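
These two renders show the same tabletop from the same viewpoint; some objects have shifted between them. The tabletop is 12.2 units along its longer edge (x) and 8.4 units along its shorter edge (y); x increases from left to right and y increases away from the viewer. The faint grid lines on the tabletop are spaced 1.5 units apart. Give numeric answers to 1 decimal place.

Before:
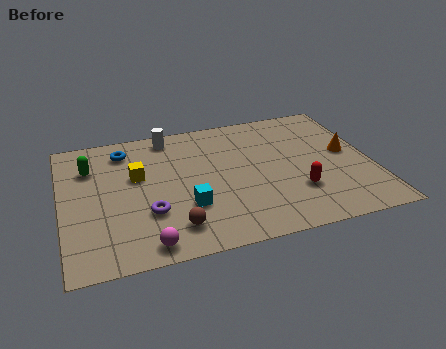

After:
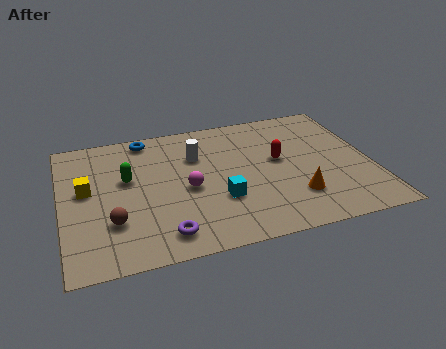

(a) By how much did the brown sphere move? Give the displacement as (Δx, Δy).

(-2.3, 0.9)

From the two frames, the brown sphere sits at roughly (4.2, 1.6) before and (1.9, 2.5) after.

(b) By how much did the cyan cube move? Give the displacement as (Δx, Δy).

(1.3, 0.1)

The cyan cube was at about (4.8, 2.7) and moved to about (6.1, 2.8).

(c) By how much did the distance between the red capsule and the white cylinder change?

-3.4

Before: roughly 6.8 units apart; after: 3.4. That's 3.4 units closer together.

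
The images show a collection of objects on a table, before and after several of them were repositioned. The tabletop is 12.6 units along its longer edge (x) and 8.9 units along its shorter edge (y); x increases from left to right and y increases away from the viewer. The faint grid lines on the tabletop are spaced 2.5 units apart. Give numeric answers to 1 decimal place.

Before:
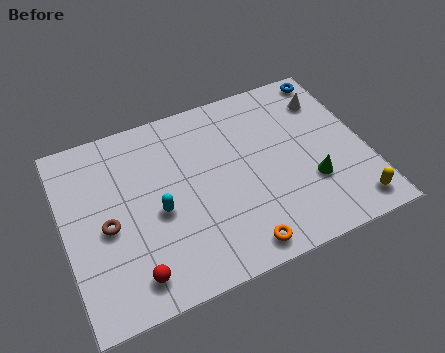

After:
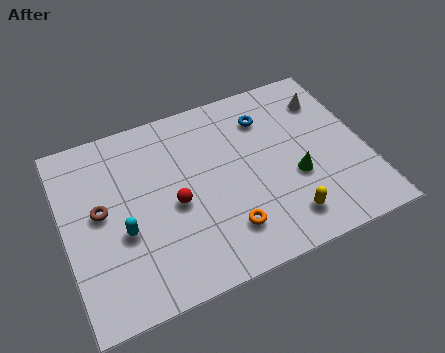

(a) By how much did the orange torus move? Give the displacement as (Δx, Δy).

(-0.4, 1.0)

From the two frames, the orange torus sits at roughly (6.8, 1.0) before and (6.4, 2.0) after.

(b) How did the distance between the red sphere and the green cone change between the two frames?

-2.7

The distance was about 7.7 in the first image and 5.0 in the second, so they moved 2.7 units closer together.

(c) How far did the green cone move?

0.8

The green cone was near (10.1, 2.9) before and (9.5, 3.4) after, so it travelled √(0.6² + 0.5²) ≈ 0.8 units.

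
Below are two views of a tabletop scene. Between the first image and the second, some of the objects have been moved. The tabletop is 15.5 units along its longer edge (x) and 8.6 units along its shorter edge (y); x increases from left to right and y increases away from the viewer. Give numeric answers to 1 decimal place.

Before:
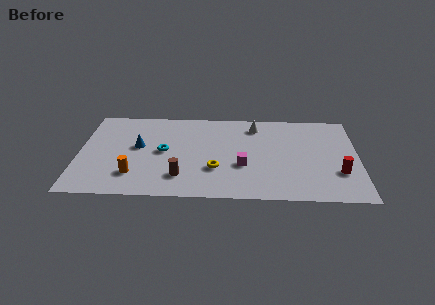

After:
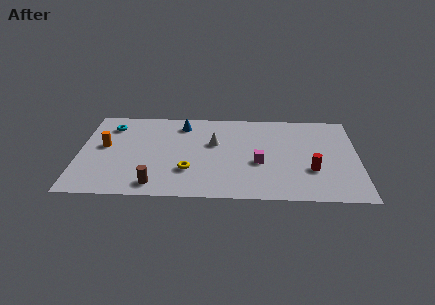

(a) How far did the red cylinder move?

1.5

The red cylinder was near (14.4, 2.7) before and (12.9, 2.9) after, so it travelled √(1.5² + 0.2²) ≈ 1.5 units.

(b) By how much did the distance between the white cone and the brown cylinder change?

-1.3

Before: roughly 6.5 units apart; after: 5.2. That's 1.3 units closer together.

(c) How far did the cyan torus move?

3.8

From (4.7, 4.4) to (1.7, 6.8), the cyan torus covered √(3.0² + 2.4²) ≈ 3.8 units.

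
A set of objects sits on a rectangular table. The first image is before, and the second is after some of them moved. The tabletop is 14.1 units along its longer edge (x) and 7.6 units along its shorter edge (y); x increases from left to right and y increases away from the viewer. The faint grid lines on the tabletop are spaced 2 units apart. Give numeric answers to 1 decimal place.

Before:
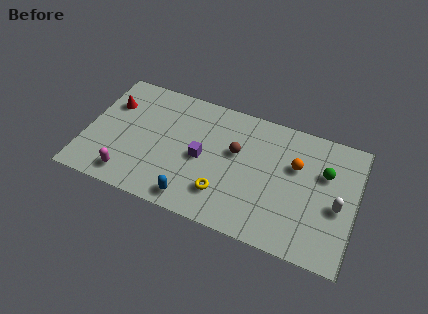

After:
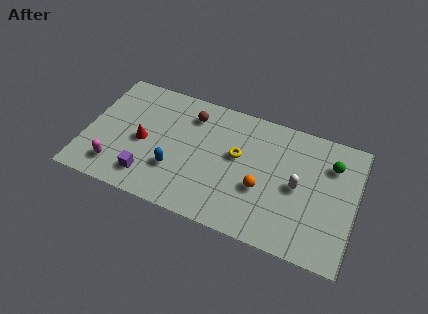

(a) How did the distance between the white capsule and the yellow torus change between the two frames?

-2.7

The distance was about 6.0 in the first image and 3.3 in the second, so they moved 2.7 units closer together.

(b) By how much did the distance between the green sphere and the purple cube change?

+3.6

They were about 6.5 units apart before and 10.1 after — 3.6 units further apart.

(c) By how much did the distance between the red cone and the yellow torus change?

-2.2

They were about 7.2 units apart before and 5.0 after — 2.2 units closer together.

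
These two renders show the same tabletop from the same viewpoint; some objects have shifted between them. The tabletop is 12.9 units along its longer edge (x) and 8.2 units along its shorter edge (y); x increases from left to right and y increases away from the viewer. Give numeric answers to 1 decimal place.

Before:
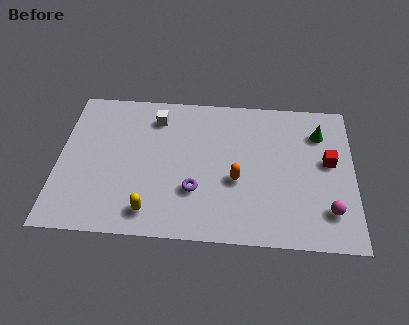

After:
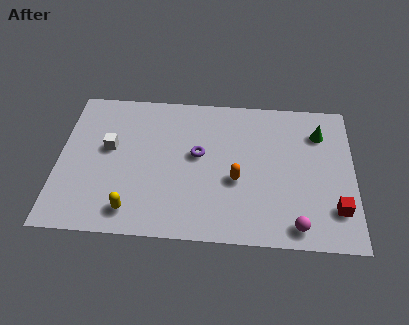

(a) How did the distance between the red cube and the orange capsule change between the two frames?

+0.3

They were about 4.2 units apart before and 4.5 after — 0.3 units further apart.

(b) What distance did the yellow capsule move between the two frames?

0.8

From (4.1, 1.3) to (3.3, 1.3), the yellow capsule covered √(0.8² + 0.0²) ≈ 0.8 units.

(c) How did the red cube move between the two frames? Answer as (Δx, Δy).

(0.3, -2.6)

The red cube started near (11.8, 4.6) and ended near (12.1, 2.0).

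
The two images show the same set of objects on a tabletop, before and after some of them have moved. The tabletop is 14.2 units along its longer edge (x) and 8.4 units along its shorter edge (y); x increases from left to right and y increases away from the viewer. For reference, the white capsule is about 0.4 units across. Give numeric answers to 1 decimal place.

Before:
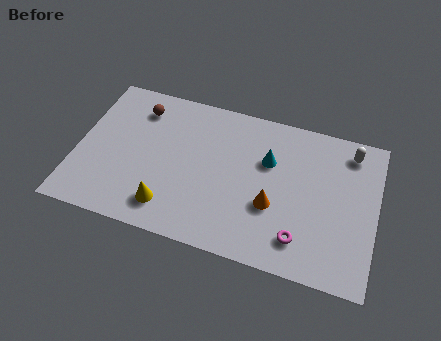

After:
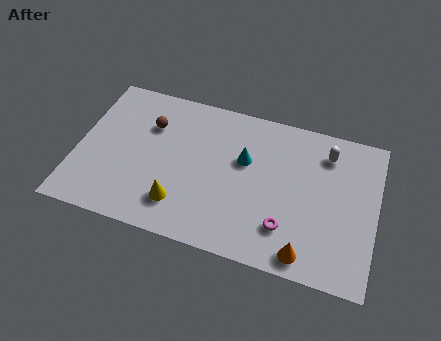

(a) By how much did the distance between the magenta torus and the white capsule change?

-0.9

Before: roughly 5.8 units apart; after: 4.9. That's 0.9 units closer together.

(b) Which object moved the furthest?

the orange cone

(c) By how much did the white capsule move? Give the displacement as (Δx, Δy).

(-1.1, -0.4)

The white capsule started near (12.8, 7.1) and ended near (11.7, 6.7).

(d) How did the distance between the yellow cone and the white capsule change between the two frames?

-1.7

The distance was about 9.9 in the first image and 8.2 in the second, so they moved 1.7 units closer together.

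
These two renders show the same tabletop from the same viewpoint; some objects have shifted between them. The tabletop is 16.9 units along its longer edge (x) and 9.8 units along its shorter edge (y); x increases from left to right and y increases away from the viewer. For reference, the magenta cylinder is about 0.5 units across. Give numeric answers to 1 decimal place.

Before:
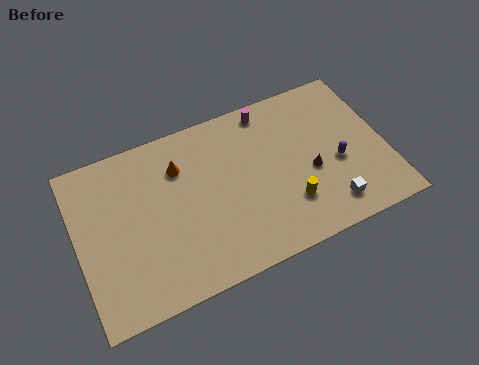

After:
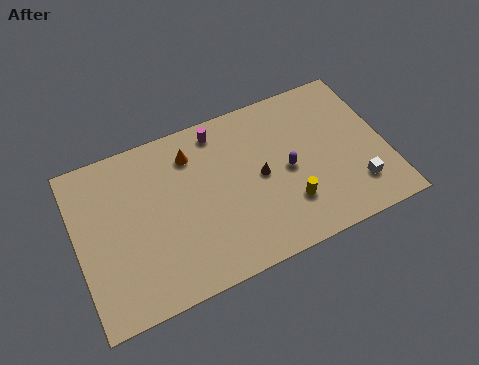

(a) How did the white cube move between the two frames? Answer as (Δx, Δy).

(1.6, 0.6)

The white cube was at about (13.4, 1.7) and moved to about (15.0, 2.3).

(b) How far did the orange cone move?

0.9

The orange cone was near (5.8, 7.2) before and (6.5, 7.7) after, so it travelled √(0.7² + 0.5²) ≈ 0.9 units.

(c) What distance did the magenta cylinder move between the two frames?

2.8

From (10.9, 8.7) to (8.1, 8.5), the magenta cylinder covered √(2.8² + 0.2²) ≈ 2.8 units.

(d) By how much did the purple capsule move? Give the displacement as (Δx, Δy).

(-2.7, 0.6)

From the two frames, the purple capsule sits at roughly (14.2, 4.1) before and (11.5, 4.7) after.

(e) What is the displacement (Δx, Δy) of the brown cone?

(-2.7, 0.8)

From the two frames, the brown cone sits at roughly (12.7, 4.1) before and (10.0, 4.9) after.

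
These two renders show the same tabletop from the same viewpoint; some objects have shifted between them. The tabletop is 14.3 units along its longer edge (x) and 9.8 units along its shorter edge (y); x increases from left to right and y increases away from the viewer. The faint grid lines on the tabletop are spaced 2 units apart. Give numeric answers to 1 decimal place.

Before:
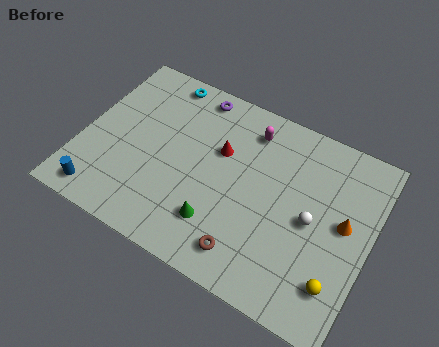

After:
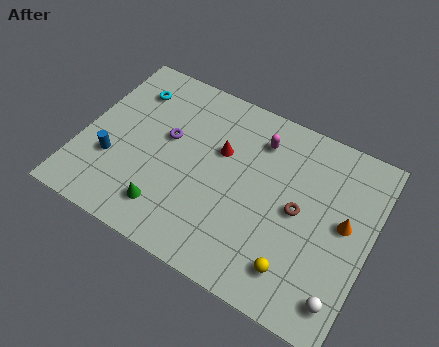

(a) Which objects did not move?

the orange cone and the red cone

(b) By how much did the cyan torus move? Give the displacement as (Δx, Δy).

(-1.4, -1.2)

The cyan torus was at about (3.3, 8.8) and moved to about (1.9, 7.6).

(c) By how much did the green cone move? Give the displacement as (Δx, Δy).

(-2.5, -0.5)

From the two frames, the green cone sits at roughly (7.2, 2.4) before and (4.7, 1.9) after.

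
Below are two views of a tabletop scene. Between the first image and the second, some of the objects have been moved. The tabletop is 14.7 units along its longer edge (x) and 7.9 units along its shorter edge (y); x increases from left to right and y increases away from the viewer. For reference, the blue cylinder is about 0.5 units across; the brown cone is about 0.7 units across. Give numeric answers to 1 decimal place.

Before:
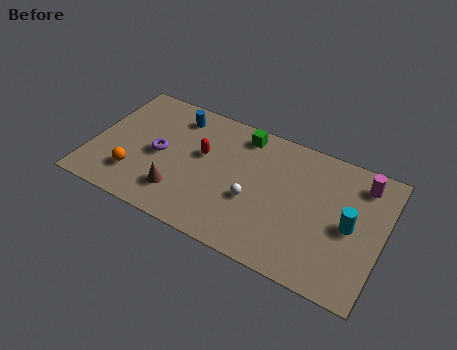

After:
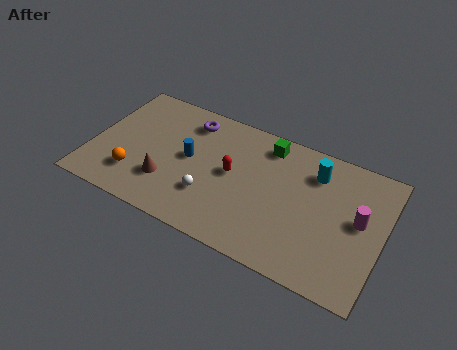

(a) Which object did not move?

the orange sphere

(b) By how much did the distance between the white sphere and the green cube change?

+1.1

Before: roughly 3.8 units apart; after: 4.9. That's 1.1 units further apart.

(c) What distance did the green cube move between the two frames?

1.3

The green cube was near (7.3, 6.8) before and (8.6, 6.7) after, so it travelled √(1.3² + 0.1²) ≈ 1.3 units.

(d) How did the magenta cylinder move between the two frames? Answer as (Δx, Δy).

(0.1, -2.2)

From the two frames, the magenta cylinder sits at roughly (13.4, 6.5) before and (13.5, 4.3) after.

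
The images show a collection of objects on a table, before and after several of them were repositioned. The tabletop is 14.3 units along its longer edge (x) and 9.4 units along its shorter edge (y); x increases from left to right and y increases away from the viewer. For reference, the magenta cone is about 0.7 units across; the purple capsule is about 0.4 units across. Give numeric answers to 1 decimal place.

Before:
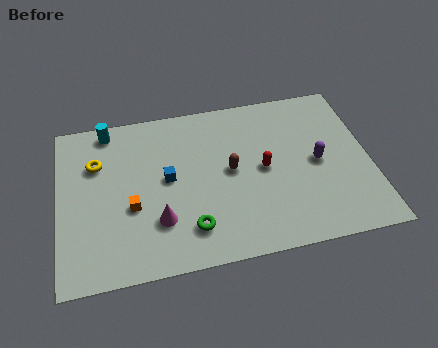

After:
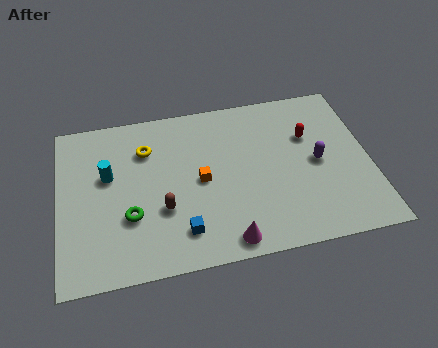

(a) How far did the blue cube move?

3.1

The blue cube moved from about (5.0, 5.0) to (5.5, 1.9), a distance of √(0.5² + 3.1²) ≈ 3.1.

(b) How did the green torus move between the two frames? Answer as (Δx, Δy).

(-2.7, 1.2)

The green torus was at about (5.9, 2.0) and moved to about (3.2, 3.2).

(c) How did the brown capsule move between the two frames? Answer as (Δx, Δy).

(-3.2, -1.6)

The brown capsule was at about (7.9, 4.9) and moved to about (4.7, 3.3).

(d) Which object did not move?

the purple capsule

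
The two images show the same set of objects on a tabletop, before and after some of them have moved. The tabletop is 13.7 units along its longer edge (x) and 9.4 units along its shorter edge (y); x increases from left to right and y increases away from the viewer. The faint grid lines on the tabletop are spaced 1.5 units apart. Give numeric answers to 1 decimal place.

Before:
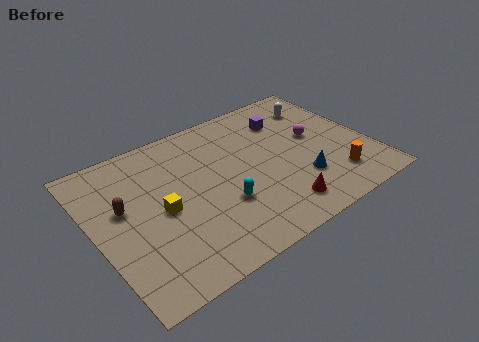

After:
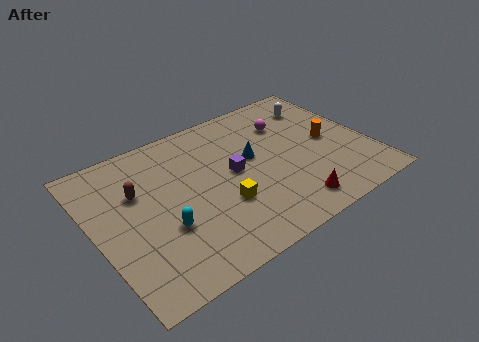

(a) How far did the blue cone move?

3.3

From (9.9, 2.7) to (8.0, 5.4), the blue cone covered √(1.9² + 2.7²) ≈ 3.3 units.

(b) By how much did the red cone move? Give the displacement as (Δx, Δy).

(0.6, -0.2)

From the two frames, the red cone sits at roughly (8.5, 1.6) before and (9.1, 1.4) after.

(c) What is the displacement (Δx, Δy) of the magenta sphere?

(-1.1, 1.6)

The magenta sphere started near (11.2, 5.2) and ended near (10.1, 6.8).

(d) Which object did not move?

the white capsule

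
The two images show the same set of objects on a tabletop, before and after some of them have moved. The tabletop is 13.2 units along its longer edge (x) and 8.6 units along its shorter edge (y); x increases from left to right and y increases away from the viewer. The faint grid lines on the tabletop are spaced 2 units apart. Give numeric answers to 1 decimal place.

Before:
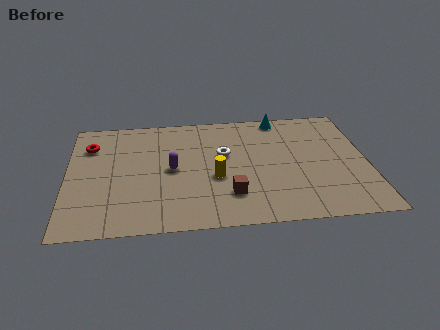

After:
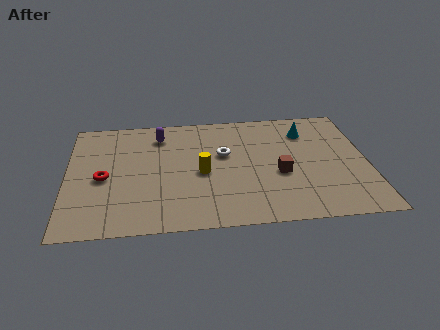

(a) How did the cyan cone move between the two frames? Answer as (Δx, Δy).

(1.1, -1.2)

From the two frames, the cyan cone sits at roughly (9.5, 7.8) before and (10.6, 6.6) after.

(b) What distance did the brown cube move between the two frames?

2.6

The brown cube was near (7.1, 2.2) before and (9.3, 3.5) after, so it travelled √(2.2² + 1.3²) ≈ 2.6 units.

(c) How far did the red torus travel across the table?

2.6

From (1.0, 6.4) to (1.6, 3.9), the red torus covered √(0.6² + 2.5²) ≈ 2.6 units.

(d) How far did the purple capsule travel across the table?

2.6

The purple capsule was near (4.6, 4.3) before and (4.1, 6.9) after, so it travelled √(0.5² + 2.6²) ≈ 2.6 units.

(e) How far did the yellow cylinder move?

0.7

The yellow cylinder moved from about (6.5, 3.5) to (5.9, 3.9), a distance of √(0.6² + 0.4²) ≈ 0.7.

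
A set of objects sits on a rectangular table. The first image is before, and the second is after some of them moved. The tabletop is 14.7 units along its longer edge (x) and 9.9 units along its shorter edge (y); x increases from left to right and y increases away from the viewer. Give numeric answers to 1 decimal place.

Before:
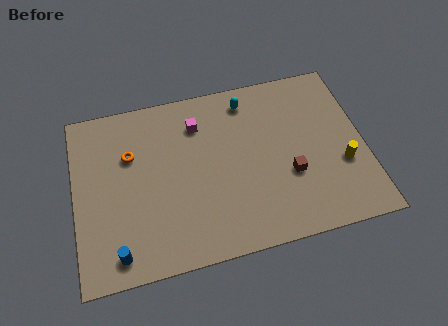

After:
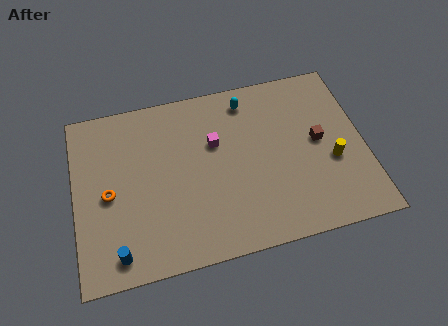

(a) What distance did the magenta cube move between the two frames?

1.5

From (6.4, 7.6) to (7.2, 6.3), the magenta cube covered √(0.8² + 1.3²) ≈ 1.5 units.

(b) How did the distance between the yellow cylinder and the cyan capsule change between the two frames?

-0.6

Before: roughly 6.6 units apart; after: 6.0. That's 0.6 units closer together.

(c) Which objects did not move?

the cyan capsule and the blue cylinder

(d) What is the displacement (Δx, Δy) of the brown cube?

(1.6, 1.6)

The brown cube started near (10.8, 3.6) and ended near (12.4, 5.2).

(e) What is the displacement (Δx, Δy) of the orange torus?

(-1.2, -2.0)

The orange torus started near (2.9, 6.6) and ended near (1.7, 4.6).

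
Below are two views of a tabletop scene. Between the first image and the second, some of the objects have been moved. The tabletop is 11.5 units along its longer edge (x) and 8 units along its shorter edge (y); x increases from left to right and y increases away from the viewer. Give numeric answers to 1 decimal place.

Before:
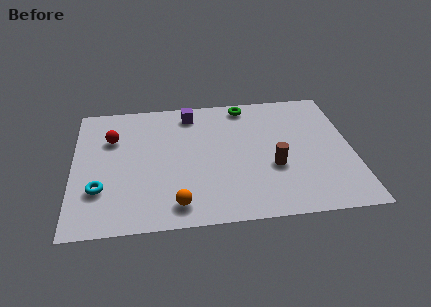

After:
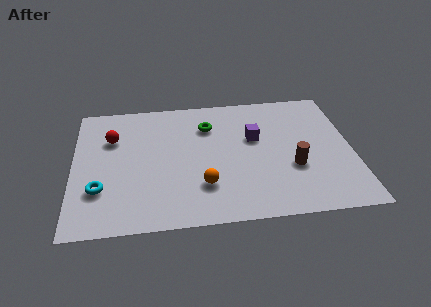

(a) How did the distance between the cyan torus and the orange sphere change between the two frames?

+0.9

They were about 3.3 units apart before and 4.2 after — 0.9 units further apart.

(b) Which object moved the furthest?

the purple cube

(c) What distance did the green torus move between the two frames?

2.0

The green torus was near (7.2, 7.1) before and (5.6, 5.9) after, so it travelled √(1.6² + 1.2²) ≈ 2.0 units.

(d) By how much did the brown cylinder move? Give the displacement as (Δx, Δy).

(0.8, -0.1)

From the two frames, the brown cylinder sits at roughly (8.2, 3.0) before and (9.0, 2.9) after.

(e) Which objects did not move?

the red sphere and the cyan torus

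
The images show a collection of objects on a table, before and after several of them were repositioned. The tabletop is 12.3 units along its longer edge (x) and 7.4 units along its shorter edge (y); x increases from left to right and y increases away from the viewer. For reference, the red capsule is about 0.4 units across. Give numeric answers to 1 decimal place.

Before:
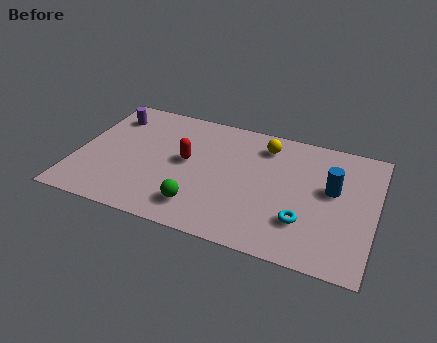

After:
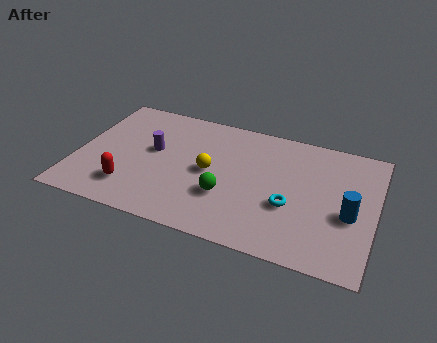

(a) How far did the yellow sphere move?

3.1

From (7.6, 6.0) to (5.5, 3.7), the yellow sphere covered √(2.1² + 2.3²) ≈ 3.1 units.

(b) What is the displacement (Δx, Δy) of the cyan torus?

(-0.6, 0.7)

From the two frames, the cyan torus sits at roughly (9.5, 2.1) before and (8.9, 2.8) after.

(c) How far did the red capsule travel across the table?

3.1

The red capsule moved from about (4.5, 4.0) to (2.4, 1.7), a distance of √(2.1² + 2.3²) ≈ 3.1.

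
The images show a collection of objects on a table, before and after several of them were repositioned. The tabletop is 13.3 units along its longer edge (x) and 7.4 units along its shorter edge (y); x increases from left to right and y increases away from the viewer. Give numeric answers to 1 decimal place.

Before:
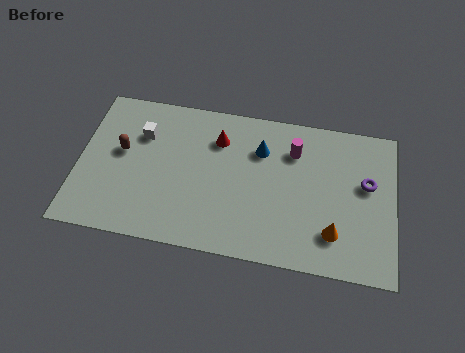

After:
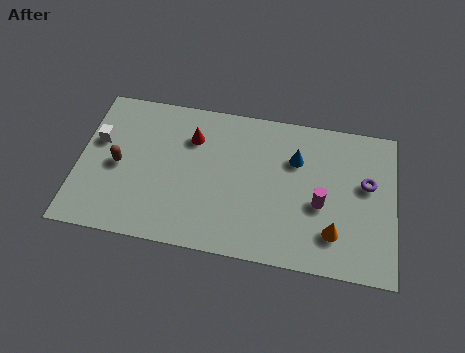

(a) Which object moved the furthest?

the magenta cylinder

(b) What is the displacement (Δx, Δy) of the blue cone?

(1.5, -0.2)

The blue cone started near (7.6, 5.3) and ended near (9.1, 5.1).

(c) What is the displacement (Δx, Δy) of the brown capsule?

(-0.1, -0.7)

The brown capsule was at about (1.8, 4.2) and moved to about (1.7, 3.5).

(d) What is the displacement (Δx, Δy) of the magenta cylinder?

(1.2, -2.4)

The magenta cylinder was at about (9.0, 5.5) and moved to about (10.2, 3.1).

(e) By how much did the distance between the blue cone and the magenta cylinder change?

+0.9

Before: roughly 1.4 units apart; after: 2.3. That's 0.9 units further apart.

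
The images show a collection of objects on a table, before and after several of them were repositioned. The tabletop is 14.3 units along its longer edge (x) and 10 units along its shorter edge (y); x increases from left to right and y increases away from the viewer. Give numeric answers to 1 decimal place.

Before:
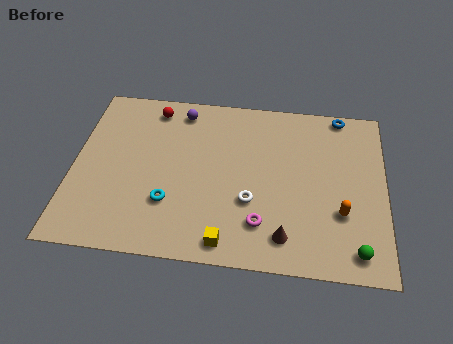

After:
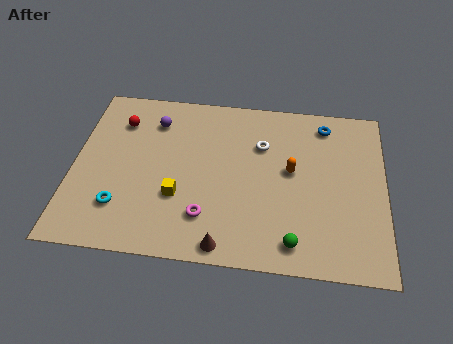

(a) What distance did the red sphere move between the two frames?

1.8

From (3.5, 8.6) to (2.0, 7.6), the red sphere covered √(1.5² + 1.0²) ≈ 1.8 units.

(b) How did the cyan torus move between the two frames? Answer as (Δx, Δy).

(-2.2, -0.5)

The cyan torus was at about (4.5, 3.0) and moved to about (2.3, 2.5).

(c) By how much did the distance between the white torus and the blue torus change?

-3.7

Before: roughly 7.0 units apart; after: 3.3. That's 3.7 units closer together.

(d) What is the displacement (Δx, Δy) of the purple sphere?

(-1.2, -0.8)

The purple sphere started near (4.8, 8.6) and ended near (3.6, 7.8).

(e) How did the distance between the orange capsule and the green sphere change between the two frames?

+2.0

Before: roughly 2.1 units apart; after: 4.1. That's 2.0 units further apart.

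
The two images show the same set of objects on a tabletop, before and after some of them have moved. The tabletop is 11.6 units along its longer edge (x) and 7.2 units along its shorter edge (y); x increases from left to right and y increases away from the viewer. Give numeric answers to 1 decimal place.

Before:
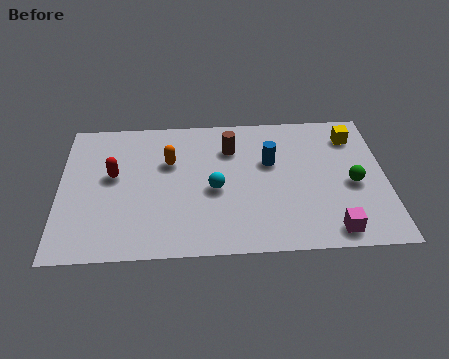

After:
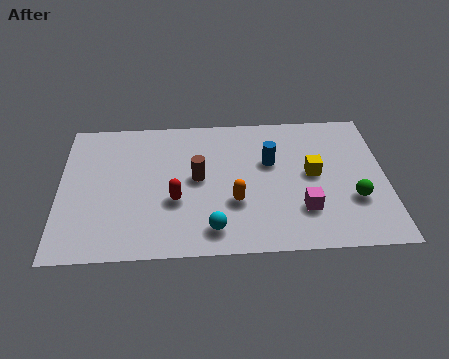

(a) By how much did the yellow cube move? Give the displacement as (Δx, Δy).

(-1.5, -1.9)

The yellow cube started near (10.5, 5.7) and ended near (9.0, 3.8).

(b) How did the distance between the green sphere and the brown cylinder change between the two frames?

+0.9

The distance was about 4.8 in the first image and 5.7 in the second, so they moved 0.9 units further apart.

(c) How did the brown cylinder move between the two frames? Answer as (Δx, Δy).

(-1.2, -1.5)

From the two frames, the brown cylinder sits at roughly (6.1, 5.3) before and (4.9, 3.8) after.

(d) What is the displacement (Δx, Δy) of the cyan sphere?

(-0.1, -2.0)

The cyan sphere started near (5.5, 3.2) and ended near (5.4, 1.2).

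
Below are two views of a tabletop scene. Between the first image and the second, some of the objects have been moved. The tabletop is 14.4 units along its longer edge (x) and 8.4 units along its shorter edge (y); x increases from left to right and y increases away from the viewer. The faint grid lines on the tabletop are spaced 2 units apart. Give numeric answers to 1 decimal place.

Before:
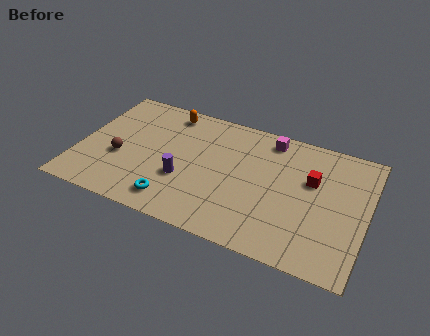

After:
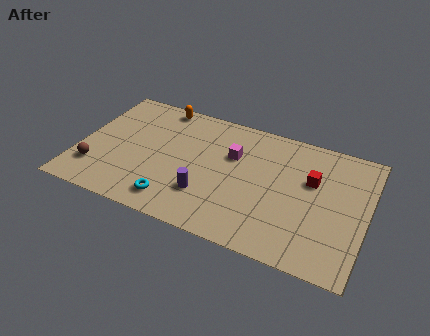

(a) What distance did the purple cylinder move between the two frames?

1.3

The purple cylinder was near (5.4, 3.0) before and (6.6, 2.4) after, so it travelled √(1.2² + 0.6²) ≈ 1.3 units.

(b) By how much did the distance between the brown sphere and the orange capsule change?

+1.6

The distance was about 4.5 in the first image and 6.1 in the second, so they moved 1.6 units further apart.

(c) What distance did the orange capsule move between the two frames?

0.6

The orange capsule moved from about (4.1, 7.3) to (3.6, 7.6), a distance of √(0.5² + 0.3²) ≈ 0.6.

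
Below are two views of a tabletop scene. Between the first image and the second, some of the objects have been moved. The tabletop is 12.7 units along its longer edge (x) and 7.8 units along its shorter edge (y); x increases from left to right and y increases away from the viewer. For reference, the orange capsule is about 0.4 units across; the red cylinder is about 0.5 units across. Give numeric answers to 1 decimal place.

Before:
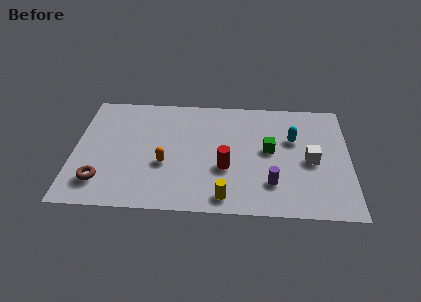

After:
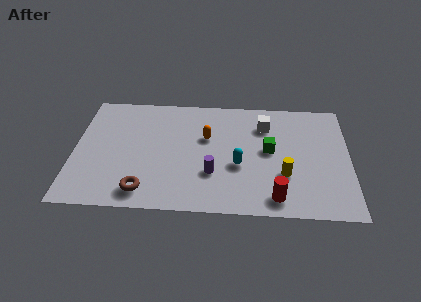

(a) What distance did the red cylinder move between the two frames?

2.9

The red cylinder was near (7.0, 2.9) before and (9.3, 1.1) after, so it travelled √(2.3² + 1.8²) ≈ 2.9 units.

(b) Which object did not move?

the green cube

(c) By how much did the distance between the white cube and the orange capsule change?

-3.8

They were about 6.7 units apart before and 2.9 after — 3.8 units closer together.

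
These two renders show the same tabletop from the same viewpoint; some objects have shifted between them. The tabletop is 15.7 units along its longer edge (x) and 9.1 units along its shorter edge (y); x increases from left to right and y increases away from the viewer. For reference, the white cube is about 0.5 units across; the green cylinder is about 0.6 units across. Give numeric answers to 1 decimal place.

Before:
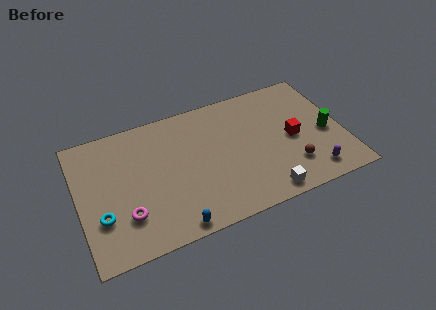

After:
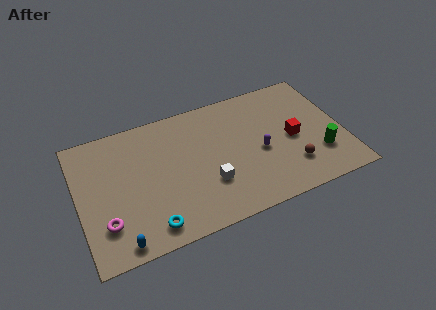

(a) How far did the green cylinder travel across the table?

1.5

The green cylinder was near (14.7, 4.0) before and (14.1, 2.6) after, so it travelled √(0.6² + 1.4²) ≈ 1.5 units.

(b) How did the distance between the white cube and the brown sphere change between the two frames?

+2.7

Before: roughly 2.2 units apart; after: 4.9. That's 2.7 units further apart.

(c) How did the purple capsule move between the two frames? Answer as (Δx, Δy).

(-2.8, 2.6)

From the two frames, the purple capsule sits at roughly (13.5, 1.4) before and (10.7, 4.0) after.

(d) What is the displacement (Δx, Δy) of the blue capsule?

(-3.1, 0.1)

The blue capsule was at about (5.2, 0.8) and moved to about (2.1, 0.9).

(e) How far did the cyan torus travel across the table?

3.1

The cyan torus moved from about (1.2, 2.9) to (3.9, 1.3), a distance of √(2.7² + 1.6²) ≈ 3.1.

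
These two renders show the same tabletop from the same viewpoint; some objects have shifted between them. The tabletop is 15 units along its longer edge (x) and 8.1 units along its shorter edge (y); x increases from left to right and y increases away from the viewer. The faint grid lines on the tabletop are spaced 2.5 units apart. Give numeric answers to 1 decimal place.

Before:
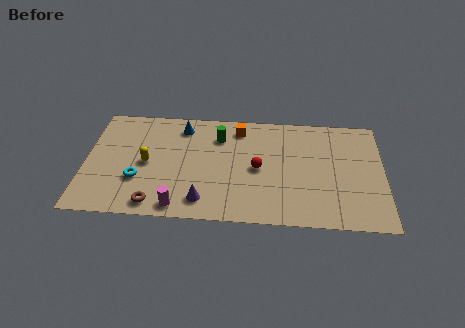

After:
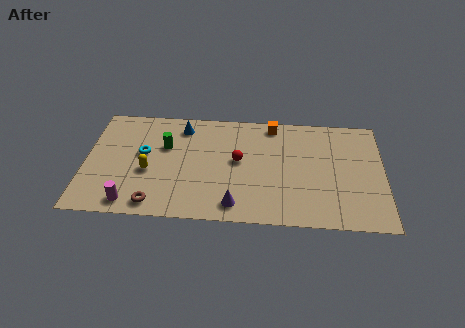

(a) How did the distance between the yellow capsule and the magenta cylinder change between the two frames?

-1.0

They were about 3.4 units apart before and 2.4 after — 1.0 units closer together.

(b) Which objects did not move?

the brown torus and the blue cone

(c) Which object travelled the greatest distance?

the green cylinder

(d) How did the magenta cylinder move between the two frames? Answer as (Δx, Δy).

(-2.4, 0.1)

From the two frames, the magenta cylinder sits at roughly (4.8, 0.9) before and (2.4, 1.0) after.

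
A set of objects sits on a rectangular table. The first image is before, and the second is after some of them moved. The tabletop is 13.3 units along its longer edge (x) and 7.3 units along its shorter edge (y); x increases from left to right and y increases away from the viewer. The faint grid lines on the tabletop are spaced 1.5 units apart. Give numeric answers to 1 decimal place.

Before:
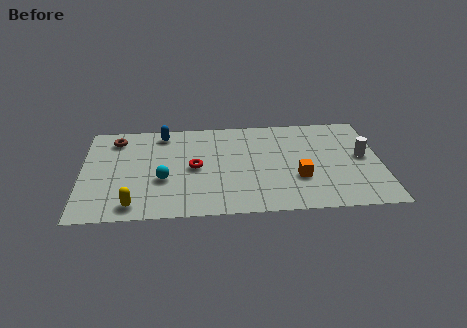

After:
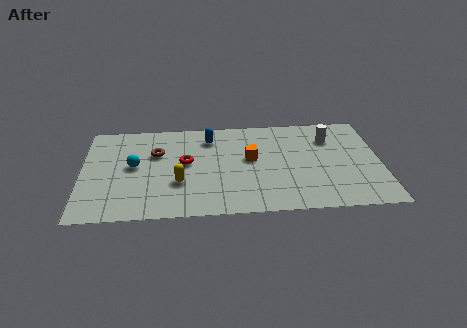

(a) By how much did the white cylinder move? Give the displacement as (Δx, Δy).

(-1.4, 1.5)

The white cylinder was at about (12.5, 3.9) and moved to about (11.1, 5.4).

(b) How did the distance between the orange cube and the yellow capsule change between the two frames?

-3.9

Before: roughly 7.5 units apart; after: 3.6. That's 3.9 units closer together.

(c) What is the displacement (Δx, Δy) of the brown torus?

(1.8, -1.2)

The brown torus was at about (1.5, 6.0) and moved to about (3.3, 4.8).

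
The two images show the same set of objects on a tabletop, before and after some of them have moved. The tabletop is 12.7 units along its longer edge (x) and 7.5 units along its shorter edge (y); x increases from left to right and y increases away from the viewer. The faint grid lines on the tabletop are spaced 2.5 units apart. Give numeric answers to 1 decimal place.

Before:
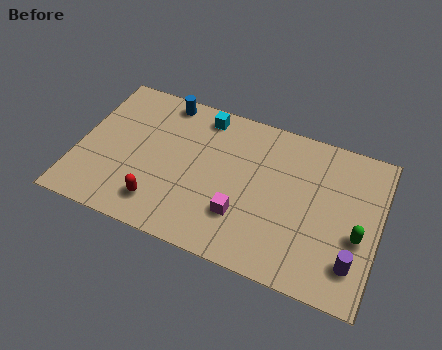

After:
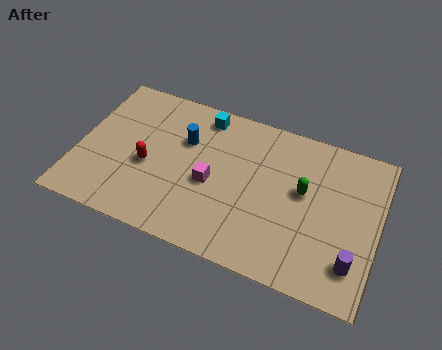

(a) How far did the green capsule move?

2.7

The green capsule was near (11.9, 3.0) before and (9.5, 4.3) after, so it travelled √(2.4² + 1.3²) ≈ 2.7 units.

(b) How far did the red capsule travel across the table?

1.8

The red capsule was near (3.7, 1.5) before and (3.0, 3.2) after, so it travelled √(0.7² + 1.7²) ≈ 1.8 units.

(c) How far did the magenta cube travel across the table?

1.8

The magenta cube was near (7.1, 2.2) before and (5.7, 3.3) after, so it travelled √(1.4² + 1.1²) ≈ 1.8 units.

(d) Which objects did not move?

the cyan cube and the purple cylinder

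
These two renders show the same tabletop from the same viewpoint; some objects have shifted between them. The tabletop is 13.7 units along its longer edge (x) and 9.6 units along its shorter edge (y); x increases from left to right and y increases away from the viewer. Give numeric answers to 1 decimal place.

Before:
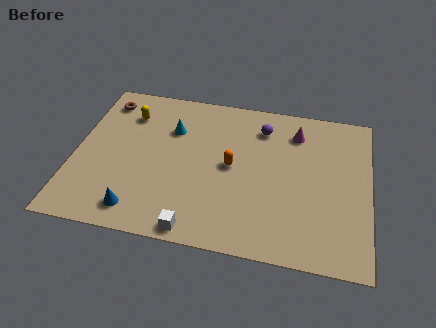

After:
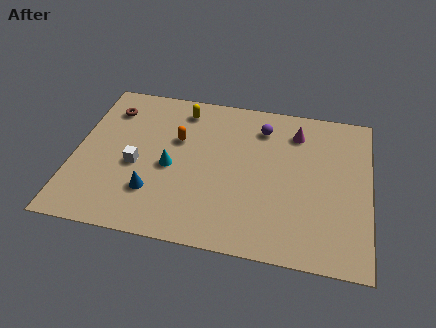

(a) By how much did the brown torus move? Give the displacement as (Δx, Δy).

(0.3, -0.5)

From the two frames, the brown torus sits at roughly (1.1, 8.0) before and (1.4, 7.5) after.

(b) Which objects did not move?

the purple sphere and the magenta cone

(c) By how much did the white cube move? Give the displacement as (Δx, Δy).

(-3.0, 3.3)

The white cube started near (5.9, 0.8) and ended near (2.9, 4.1).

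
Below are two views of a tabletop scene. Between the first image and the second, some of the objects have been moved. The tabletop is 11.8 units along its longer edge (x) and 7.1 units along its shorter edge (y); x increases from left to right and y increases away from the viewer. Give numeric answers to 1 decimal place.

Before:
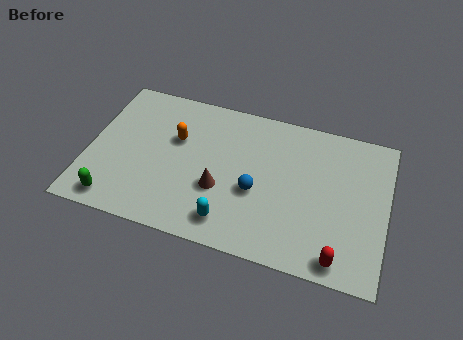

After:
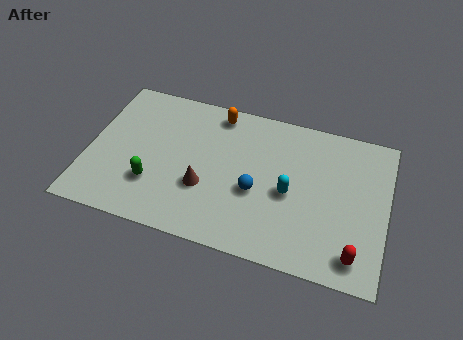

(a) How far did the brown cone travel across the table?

0.6

From (5.3, 2.6) to (4.7, 2.5), the brown cone covered √(0.6² + 0.1²) ≈ 0.6 units.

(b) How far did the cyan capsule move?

3.0

The cyan capsule was near (5.8, 1.2) before and (8.0, 3.2) after, so it travelled √(2.2² + 2.0²) ≈ 3.0 units.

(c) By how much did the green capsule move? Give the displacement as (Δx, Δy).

(1.4, 1.2)

The green capsule started near (1.3, 0.9) and ended near (2.7, 2.1).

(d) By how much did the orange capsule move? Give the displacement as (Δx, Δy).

(1.5, 1.7)

The orange capsule started near (3.4, 4.5) and ended near (4.9, 6.2).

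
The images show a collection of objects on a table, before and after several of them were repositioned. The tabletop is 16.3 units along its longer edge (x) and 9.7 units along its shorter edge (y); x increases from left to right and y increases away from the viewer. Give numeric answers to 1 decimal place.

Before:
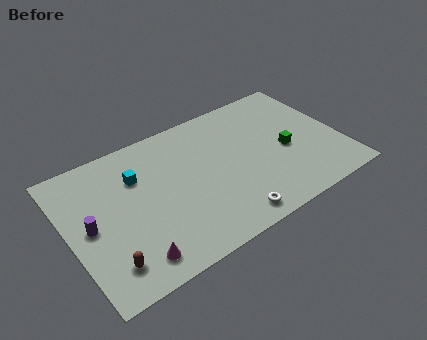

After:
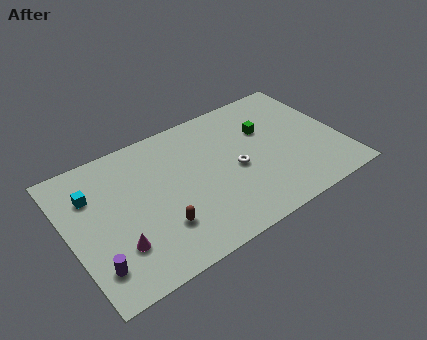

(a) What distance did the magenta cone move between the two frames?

1.4

The magenta cone was near (3.2, 1.5) before and (2.5, 2.7) after, so it travelled √(0.7² + 1.2²) ≈ 1.4 units.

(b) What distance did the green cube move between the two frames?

2.3

The green cube moved from about (13.0, 4.3) to (12.1, 6.4), a distance of √(0.9² + 2.1²) ≈ 2.3.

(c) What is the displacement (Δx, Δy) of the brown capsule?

(3.2, 0.8)

From the two frames, the brown capsule sits at roughly (1.8, 1.9) before and (5.0, 2.7) after.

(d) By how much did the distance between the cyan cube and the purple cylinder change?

+1.1

Before: roughly 3.7 units apart; after: 4.8. That's 1.1 units further apart.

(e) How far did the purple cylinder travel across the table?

2.7

The purple cylinder was near (1.2, 4.8) before and (1.1, 2.1) after, so it travelled √(0.1² + 2.7²) ≈ 2.7 units.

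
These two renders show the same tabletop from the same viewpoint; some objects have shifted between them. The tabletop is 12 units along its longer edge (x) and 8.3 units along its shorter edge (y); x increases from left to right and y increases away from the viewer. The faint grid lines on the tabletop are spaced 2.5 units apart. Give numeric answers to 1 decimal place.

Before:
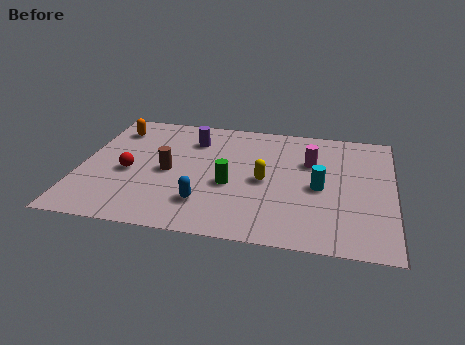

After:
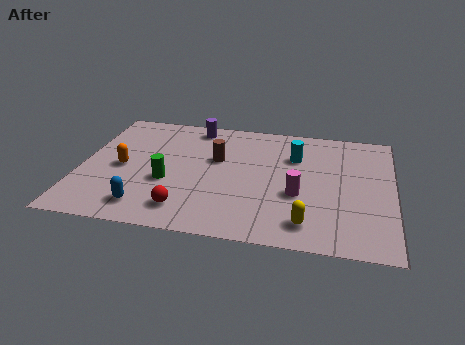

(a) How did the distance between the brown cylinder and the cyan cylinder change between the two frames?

-2.7

They were about 5.8 units apart before and 3.1 after — 2.7 units closer together.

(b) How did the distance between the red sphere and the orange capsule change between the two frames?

+0.4

The distance was about 3.1 in the first image and 3.5 in the second, so they moved 0.4 units further apart.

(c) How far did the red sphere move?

3.1

From (1.9, 3.6) to (4.2, 1.5), the red sphere covered √(2.3² + 2.1²) ≈ 3.1 units.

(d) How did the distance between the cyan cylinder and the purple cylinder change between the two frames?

-1.3

Before: roughly 5.6 units apart; after: 4.3. That's 1.3 units closer together.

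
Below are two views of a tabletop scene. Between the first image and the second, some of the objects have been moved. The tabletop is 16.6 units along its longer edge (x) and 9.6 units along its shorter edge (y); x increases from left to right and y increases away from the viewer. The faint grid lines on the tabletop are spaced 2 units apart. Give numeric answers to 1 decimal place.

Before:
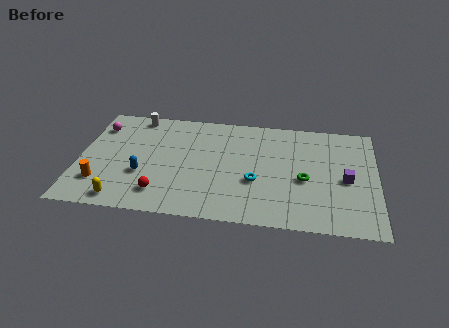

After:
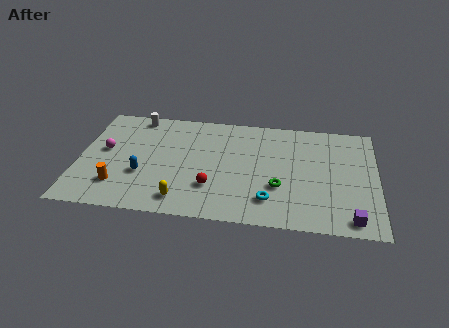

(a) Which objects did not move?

the white cylinder and the blue capsule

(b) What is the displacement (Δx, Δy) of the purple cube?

(0.3, -3.3)

The purple cube was at about (14.9, 4.4) and moved to about (15.2, 1.1).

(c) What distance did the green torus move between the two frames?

1.6

From (12.6, 4.1) to (11.2, 3.3), the green torus covered √(1.4² + 0.8²) ≈ 1.6 units.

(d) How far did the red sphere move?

2.9

The red sphere was near (4.7, 1.9) before and (7.5, 2.8) after, so it travelled √(2.8² + 0.9²) ≈ 2.9 units.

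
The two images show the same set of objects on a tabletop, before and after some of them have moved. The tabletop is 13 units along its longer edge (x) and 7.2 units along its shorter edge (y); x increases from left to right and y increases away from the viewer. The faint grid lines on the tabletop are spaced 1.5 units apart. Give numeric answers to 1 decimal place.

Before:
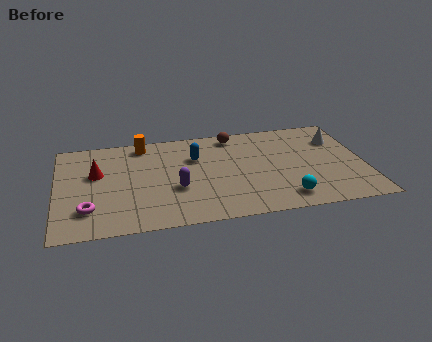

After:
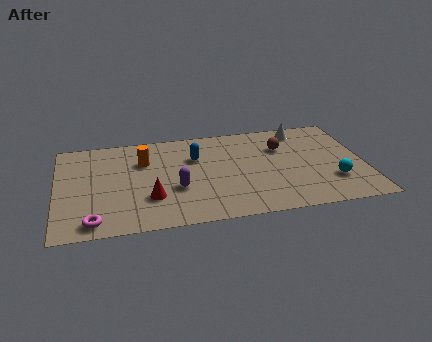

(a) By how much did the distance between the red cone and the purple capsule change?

-2.5

They were about 3.7 units apart before and 1.2 after — 2.5 units closer together.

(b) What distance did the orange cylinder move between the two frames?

1.3

The orange cylinder was near (3.7, 6.3) before and (3.7, 5.0) after, so it travelled √(0.0² + 1.3²) ≈ 1.3 units.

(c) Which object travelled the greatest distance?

the red cone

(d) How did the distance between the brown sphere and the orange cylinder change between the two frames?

+2.0

The distance was about 3.9 in the first image and 5.9 in the second, so they moved 2.0 units further apart.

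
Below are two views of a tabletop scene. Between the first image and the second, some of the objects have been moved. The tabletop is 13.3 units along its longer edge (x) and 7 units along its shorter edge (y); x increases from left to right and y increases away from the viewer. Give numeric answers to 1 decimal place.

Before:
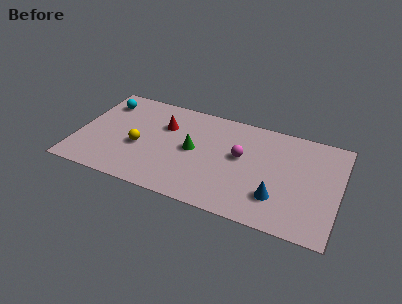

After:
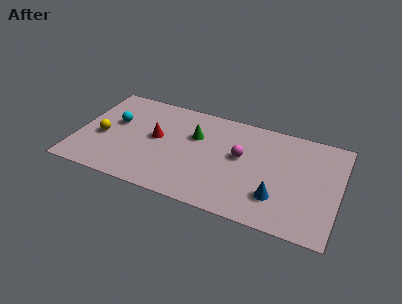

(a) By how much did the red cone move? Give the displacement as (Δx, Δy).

(-0.3, -1.0)

The red cone was at about (4.3, 4.8) and moved to about (4.0, 3.8).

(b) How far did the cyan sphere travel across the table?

1.5

The cyan sphere was near (1.1, 5.5) before and (1.8, 4.2) after, so it travelled √(0.7² + 1.3²) ≈ 1.5 units.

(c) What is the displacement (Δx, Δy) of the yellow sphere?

(-1.9, 0.1)

The yellow sphere started near (3.2, 2.9) and ended near (1.3, 3.0).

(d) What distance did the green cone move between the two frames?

1.0

The green cone was near (5.9, 3.6) before and (5.9, 4.6) after, so it travelled √(0.0² + 1.0²) ≈ 1.0 units.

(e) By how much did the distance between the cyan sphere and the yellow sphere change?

-2.0

The distance was about 3.3 in the first image and 1.3 in the second, so they moved 2.0 units closer together.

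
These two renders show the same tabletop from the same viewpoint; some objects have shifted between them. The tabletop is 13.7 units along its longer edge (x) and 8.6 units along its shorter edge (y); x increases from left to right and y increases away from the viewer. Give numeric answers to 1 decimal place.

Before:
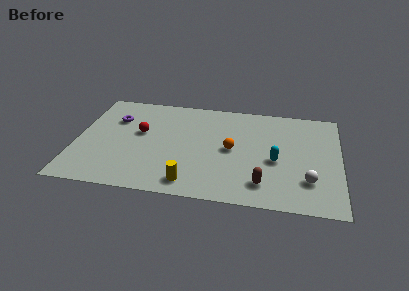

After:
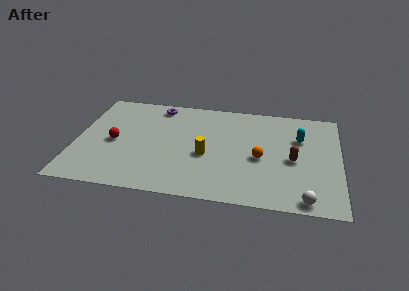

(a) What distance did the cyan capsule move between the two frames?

2.4

The cyan capsule moved from about (10.4, 3.7) to (11.6, 5.8), a distance of √(1.2² + 2.1²) ≈ 2.4.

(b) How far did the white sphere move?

1.5

The white sphere moved from about (12.1, 2.3) to (12.0, 0.8), a distance of √(0.1² + 1.5²) ≈ 1.5.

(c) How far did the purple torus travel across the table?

2.7

From (1.9, 6.0) to (4.1, 7.5), the purple torus covered √(2.2² + 1.5²) ≈ 2.7 units.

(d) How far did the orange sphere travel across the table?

1.6

The orange sphere was near (8.1, 4.3) before and (9.6, 3.8) after, so it travelled √(1.5² + 0.5²) ≈ 1.6 units.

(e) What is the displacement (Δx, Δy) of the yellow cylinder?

(0.7, 2.4)

The yellow cylinder started near (6.1, 1.2) and ended near (6.8, 3.6).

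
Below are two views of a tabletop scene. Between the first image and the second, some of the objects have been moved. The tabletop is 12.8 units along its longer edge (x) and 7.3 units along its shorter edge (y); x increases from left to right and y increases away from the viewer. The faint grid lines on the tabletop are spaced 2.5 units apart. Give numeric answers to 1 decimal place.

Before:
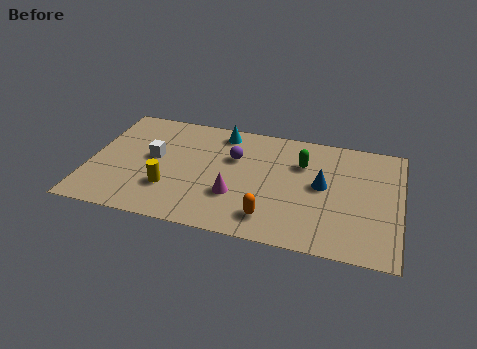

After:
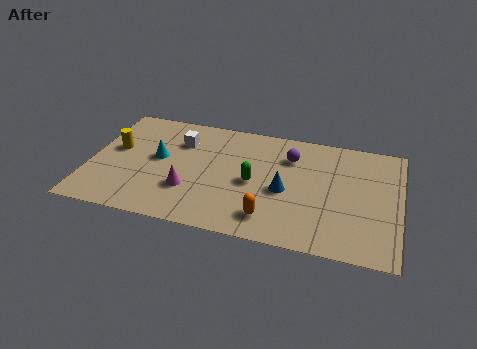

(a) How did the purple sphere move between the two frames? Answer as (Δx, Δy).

(2.3, 0.6)

From the two frames, the purple sphere sits at roughly (5.9, 4.8) before and (8.2, 5.4) after.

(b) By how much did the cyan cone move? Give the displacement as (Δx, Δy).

(-2.5, -2.3)

The cyan cone started near (5.3, 6.3) and ended near (2.8, 4.0).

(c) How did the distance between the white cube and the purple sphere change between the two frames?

+1.2

The distance was about 3.4 in the first image and 4.6 in the second, so they moved 1.2 units further apart.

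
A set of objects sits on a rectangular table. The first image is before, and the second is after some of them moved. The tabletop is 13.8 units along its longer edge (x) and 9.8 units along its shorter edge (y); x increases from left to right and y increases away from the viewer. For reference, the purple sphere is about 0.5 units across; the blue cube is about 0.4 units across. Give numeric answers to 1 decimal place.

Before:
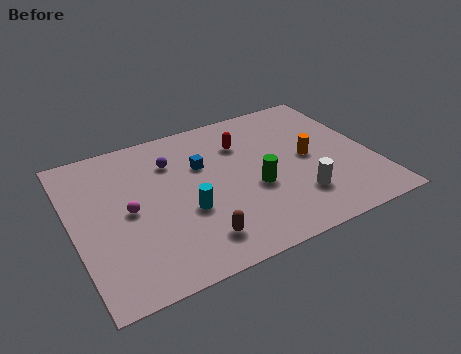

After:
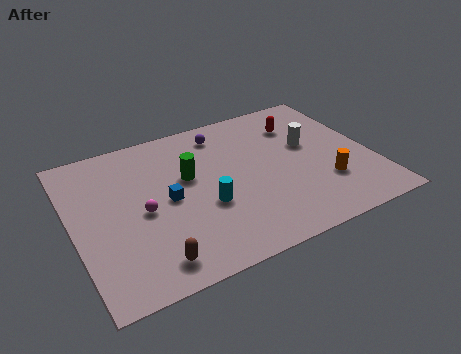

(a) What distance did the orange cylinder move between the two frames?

2.1

From (10.9, 4.9) to (11.4, 2.9), the orange cylinder covered √(0.5² + 2.0²) ≈ 2.1 units.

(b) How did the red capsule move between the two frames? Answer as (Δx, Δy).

(2.8, 0.3)

The red capsule started near (8.1, 7.1) and ended near (10.9, 7.4).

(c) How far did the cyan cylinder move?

0.9

From (5.0, 3.7) to (5.9, 3.7), the cyan cylinder covered √(0.9² + 0.0²) ≈ 0.9 units.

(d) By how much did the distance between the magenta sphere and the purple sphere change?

+2.3

They were about 3.3 units apart before and 5.6 after — 2.3 units further apart.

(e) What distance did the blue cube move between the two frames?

2.4

The blue cube moved from about (6.1, 6.4) to (4.3, 4.8), a distance of √(1.8² + 1.6²) ≈ 2.4.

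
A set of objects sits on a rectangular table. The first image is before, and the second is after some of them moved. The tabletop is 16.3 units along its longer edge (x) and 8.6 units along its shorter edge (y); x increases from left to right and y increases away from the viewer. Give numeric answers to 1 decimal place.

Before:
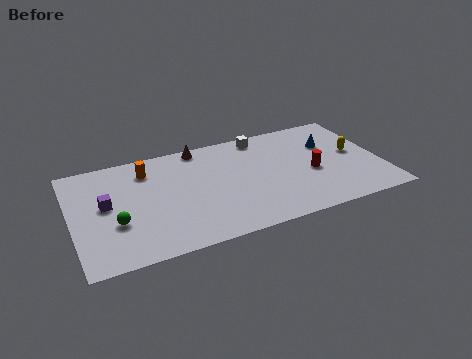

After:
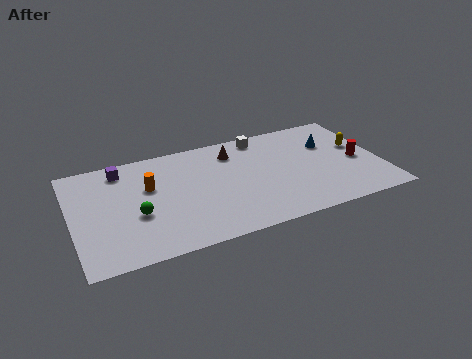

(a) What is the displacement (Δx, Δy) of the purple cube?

(1.0, 2.6)

The purple cube started near (1.8, 4.7) and ended near (2.8, 7.3).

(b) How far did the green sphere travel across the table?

1.1

The green sphere moved from about (2.2, 3.1) to (3.3, 3.4), a distance of √(1.1² + 0.3²) ≈ 1.1.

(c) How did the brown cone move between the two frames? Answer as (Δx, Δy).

(1.7, -1.0)

From the two frames, the brown cone sits at roughly (7.0, 7.8) before and (8.7, 6.8) after.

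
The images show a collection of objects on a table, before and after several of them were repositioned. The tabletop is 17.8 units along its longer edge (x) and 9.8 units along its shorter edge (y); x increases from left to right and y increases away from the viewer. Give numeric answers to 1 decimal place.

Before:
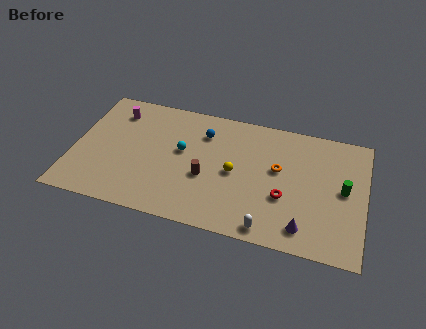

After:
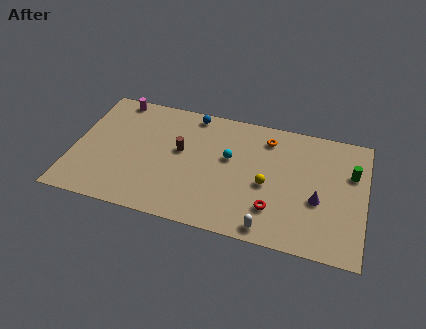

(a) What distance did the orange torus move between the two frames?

2.4

The orange torus moved from about (12.5, 5.7) to (11.7, 8.0), a distance of √(0.8² + 2.3²) ≈ 2.4.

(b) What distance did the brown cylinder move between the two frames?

2.4

From (8.2, 3.9) to (6.5, 5.6), the brown cylinder covered √(1.7² + 1.7²) ≈ 2.4 units.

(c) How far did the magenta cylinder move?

1.1

From (2.3, 7.8) to (2.2, 8.9), the magenta cylinder covered √(0.1² + 1.1²) ≈ 1.1 units.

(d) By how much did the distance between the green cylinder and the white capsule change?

+1.3

Before: roughly 5.9 units apart; after: 7.2. That's 1.3 units further apart.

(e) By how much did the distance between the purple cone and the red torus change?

+0.6

The distance was about 2.4 in the first image and 3.0 in the second, so they moved 0.6 units further apart.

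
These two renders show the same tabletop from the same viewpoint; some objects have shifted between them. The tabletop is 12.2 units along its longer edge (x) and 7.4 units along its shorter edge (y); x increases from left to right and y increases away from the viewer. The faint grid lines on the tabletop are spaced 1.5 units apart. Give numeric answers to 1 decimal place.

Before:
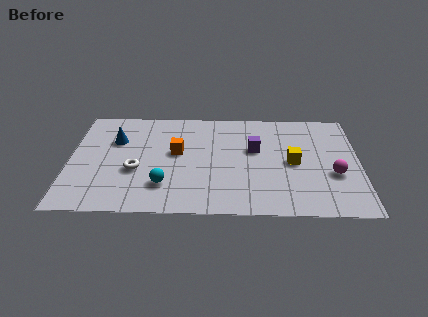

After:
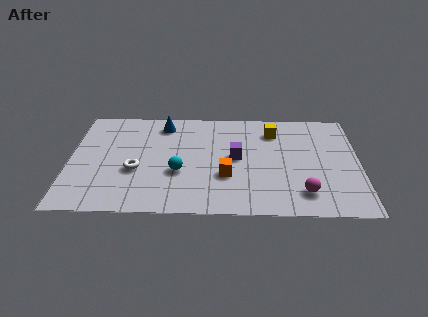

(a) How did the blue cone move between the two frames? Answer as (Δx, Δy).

(2.0, 1.2)

The blue cone started near (1.9, 5.0) and ended near (3.9, 6.2).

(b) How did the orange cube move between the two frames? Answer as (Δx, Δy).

(2.1, -1.6)

From the two frames, the orange cube sits at roughly (4.5, 4.2) before and (6.6, 2.6) after.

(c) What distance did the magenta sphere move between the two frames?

1.8

The magenta sphere moved from about (11.1, 2.8) to (9.8, 1.5), a distance of √(1.3² + 1.3²) ≈ 1.8.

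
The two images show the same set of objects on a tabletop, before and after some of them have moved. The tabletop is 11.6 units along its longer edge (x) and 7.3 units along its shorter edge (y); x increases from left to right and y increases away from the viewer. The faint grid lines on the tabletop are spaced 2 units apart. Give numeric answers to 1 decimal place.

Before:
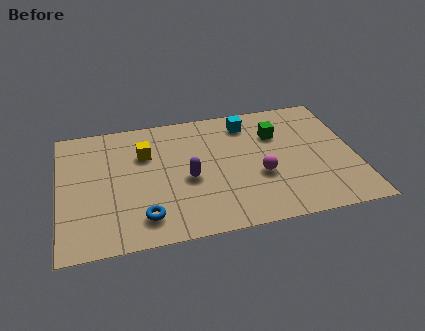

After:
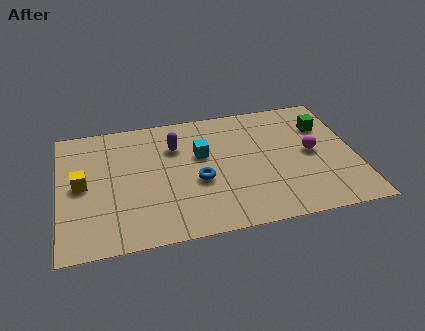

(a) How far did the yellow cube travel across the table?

2.8

The yellow cube moved from about (3.4, 5.0) to (0.9, 3.7), a distance of √(2.5² + 1.3²) ≈ 2.8.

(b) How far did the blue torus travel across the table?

2.7

From (3.2, 1.4) to (5.4, 3.0), the blue torus covered √(2.2² + 1.6²) ≈ 2.7 units.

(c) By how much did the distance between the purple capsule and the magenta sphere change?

+2.7

Before: roughly 2.8 units apart; after: 5.5. That's 2.7 units further apart.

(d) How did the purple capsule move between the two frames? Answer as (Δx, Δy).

(-0.4, 2.0)

The purple capsule was at about (5.0, 3.2) and moved to about (4.6, 5.2).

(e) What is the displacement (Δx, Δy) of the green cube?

(1.9, 0.1)

The green cube started near (8.6, 5.1) and ended near (10.5, 5.2).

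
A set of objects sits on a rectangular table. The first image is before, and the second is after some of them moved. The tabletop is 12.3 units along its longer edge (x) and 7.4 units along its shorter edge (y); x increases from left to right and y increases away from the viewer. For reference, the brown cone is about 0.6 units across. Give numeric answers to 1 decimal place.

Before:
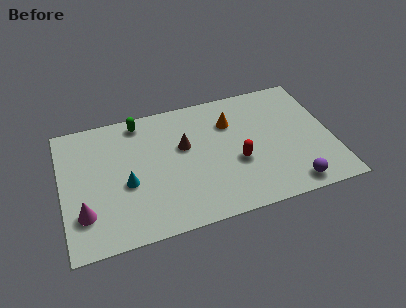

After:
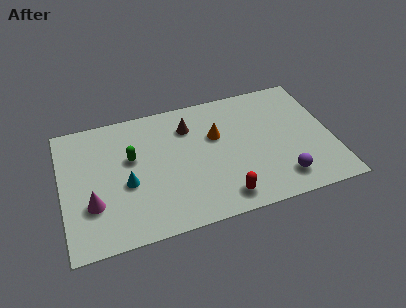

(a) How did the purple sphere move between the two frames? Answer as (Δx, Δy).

(-0.4, 0.5)

From the two frames, the purple sphere sits at roughly (10.2, 0.9) before and (9.8, 1.4) after.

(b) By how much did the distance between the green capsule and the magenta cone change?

-2.5

The distance was about 5.3 in the first image and 2.8 in the second, so they moved 2.5 units closer together.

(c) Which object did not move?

the cyan cone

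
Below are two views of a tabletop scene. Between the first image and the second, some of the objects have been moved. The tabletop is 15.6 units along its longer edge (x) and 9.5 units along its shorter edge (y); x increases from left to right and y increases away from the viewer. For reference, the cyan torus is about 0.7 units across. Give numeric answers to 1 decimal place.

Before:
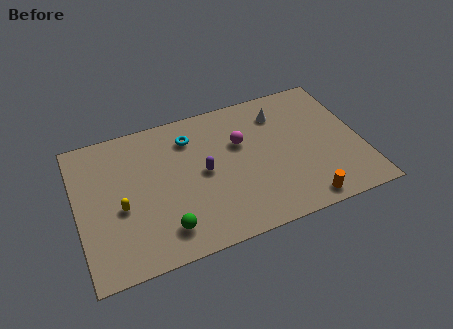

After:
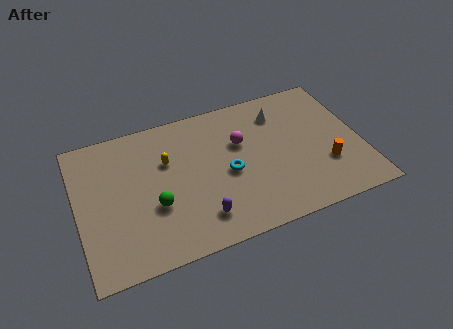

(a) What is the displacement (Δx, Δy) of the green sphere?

(-0.4, 1.7)

The green sphere started near (4.5, 1.8) and ended near (4.1, 3.5).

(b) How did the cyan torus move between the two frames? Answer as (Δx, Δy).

(1.8, -3.1)

The cyan torus started near (6.4, 7.4) and ended near (8.2, 4.3).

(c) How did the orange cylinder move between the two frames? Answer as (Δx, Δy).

(1.5, 2.0)

The orange cylinder was at about (12.0, 1.0) and moved to about (13.5, 3.0).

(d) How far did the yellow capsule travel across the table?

3.5

The yellow capsule moved from about (2.3, 4.0) to (5.0, 6.2), a distance of √(2.7² + 2.2²) ≈ 3.5.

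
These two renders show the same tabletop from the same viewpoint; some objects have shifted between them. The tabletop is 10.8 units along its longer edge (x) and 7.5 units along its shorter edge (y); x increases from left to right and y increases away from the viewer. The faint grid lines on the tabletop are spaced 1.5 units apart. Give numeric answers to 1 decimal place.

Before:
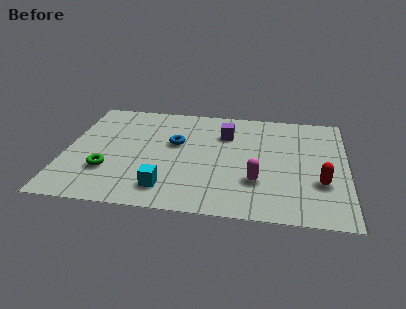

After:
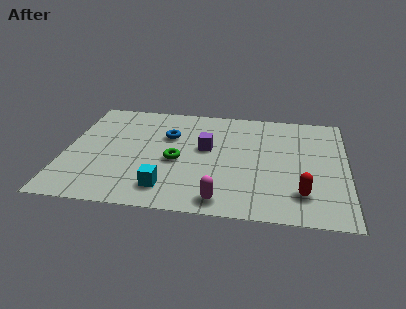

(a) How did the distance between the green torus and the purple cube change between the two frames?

-3.9

The distance was about 5.4 in the first image and 1.5 in the second, so they moved 3.9 units closer together.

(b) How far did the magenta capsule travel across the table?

1.9

From (7.4, 2.3) to (6.1, 0.9), the magenta capsule covered √(1.3² + 1.4²) ≈ 1.9 units.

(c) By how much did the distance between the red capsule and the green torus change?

-3.0

They were about 8.1 units apart before and 5.1 after — 3.0 units closer together.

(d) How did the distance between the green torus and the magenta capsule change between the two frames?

-2.7

The distance was about 5.7 in the first image and 3.0 in the second, so they moved 2.7 units closer together.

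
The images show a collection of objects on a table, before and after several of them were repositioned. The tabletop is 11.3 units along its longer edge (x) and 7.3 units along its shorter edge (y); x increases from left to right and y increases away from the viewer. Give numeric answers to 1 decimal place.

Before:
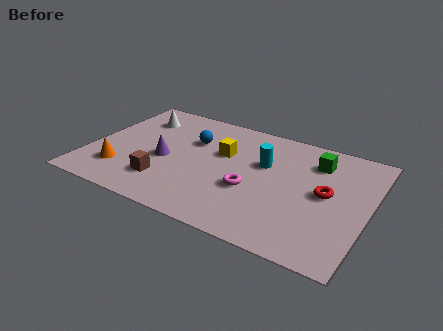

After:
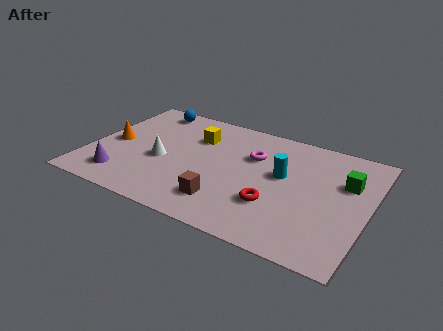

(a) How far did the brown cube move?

2.5

From (3.3, 1.8) to (5.8, 1.6), the brown cube covered √(2.5² + 0.2²) ≈ 2.5 units.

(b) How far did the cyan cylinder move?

0.9

The cyan cylinder moved from about (7.0, 4.6) to (7.8, 4.2), a distance of √(0.8² + 0.4²) ≈ 0.9.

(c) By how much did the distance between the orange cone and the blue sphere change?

-0.9

They were about 4.0 units apart before and 3.1 after — 0.9 units closer together.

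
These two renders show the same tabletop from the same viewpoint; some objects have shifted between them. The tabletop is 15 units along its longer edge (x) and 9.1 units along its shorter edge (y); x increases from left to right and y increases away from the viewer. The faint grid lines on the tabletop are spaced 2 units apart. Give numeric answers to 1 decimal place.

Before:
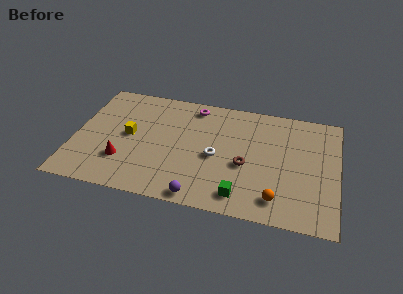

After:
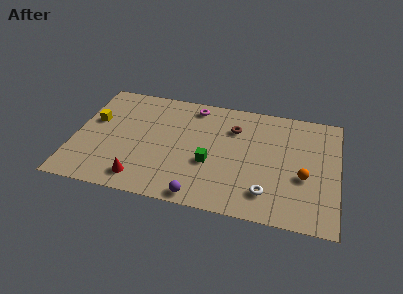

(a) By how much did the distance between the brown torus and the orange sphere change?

+2.2

Before: roughly 2.9 units apart; after: 5.1. That's 2.2 units further apart.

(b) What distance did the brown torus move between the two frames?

2.9

The brown torus was near (9.8, 3.8) before and (9.0, 6.6) after, so it travelled √(0.8² + 2.8²) ≈ 2.9 units.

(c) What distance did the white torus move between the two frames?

3.7

The white torus moved from about (8.1, 4.1) to (11.1, 1.9), a distance of √(3.0² + 2.2²) ≈ 3.7.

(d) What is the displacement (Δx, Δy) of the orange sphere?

(1.4, 2.0)

The orange sphere started near (11.7, 1.6) and ended near (13.1, 3.6).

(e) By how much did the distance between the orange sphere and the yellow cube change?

+3.1

The distance was about 9.1 in the first image and 12.2 in the second, so they moved 3.1 units further apart.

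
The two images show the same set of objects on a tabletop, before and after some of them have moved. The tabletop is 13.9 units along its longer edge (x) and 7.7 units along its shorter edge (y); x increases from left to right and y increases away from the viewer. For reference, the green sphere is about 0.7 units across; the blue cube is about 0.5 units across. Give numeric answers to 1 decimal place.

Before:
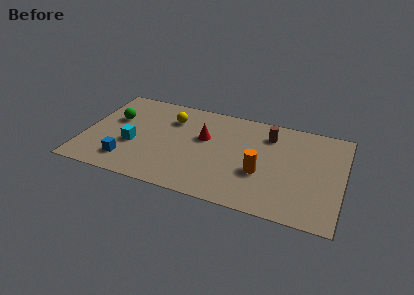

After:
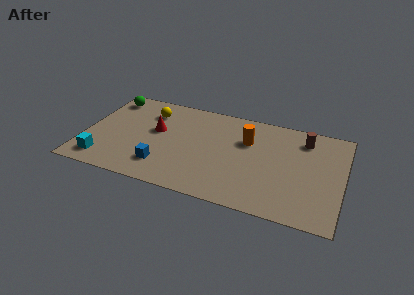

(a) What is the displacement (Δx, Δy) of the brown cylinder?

(1.9, 0.2)

The brown cylinder started near (9.8, 6.0) and ended near (11.7, 6.2).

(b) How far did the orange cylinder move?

2.5

The orange cylinder was near (9.6, 2.9) before and (8.7, 5.2) after, so it travelled √(0.9² + 2.3²) ≈ 2.5 units.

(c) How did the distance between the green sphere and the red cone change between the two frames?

-1.5

The distance was about 4.9 in the first image and 3.4 in the second, so they moved 1.5 units closer together.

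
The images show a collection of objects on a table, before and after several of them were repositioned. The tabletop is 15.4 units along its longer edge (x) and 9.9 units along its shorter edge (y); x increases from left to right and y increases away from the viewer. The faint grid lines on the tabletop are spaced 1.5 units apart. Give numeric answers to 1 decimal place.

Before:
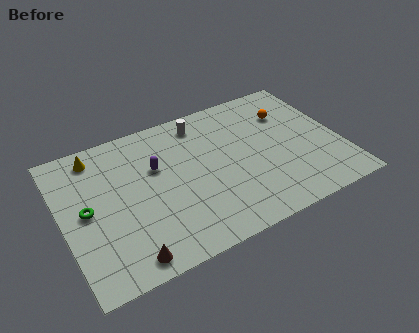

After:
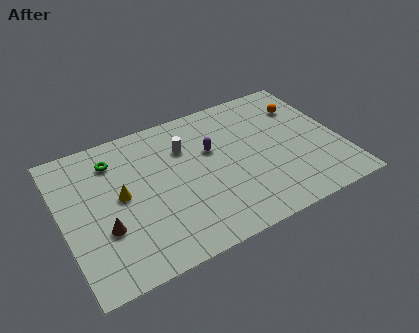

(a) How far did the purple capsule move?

3.1

The purple capsule was near (5.3, 6.3) before and (8.4, 6.2) after, so it travelled √(3.1² + 0.1²) ≈ 3.1 units.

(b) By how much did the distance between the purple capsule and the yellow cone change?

+1.5

Before: roughly 3.8 units apart; after: 5.3. That's 1.5 units further apart.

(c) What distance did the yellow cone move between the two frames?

3.4

The yellow cone was near (2.2, 8.5) before and (3.2, 5.2) after, so it travelled √(1.0² + 3.3²) ≈ 3.4 units.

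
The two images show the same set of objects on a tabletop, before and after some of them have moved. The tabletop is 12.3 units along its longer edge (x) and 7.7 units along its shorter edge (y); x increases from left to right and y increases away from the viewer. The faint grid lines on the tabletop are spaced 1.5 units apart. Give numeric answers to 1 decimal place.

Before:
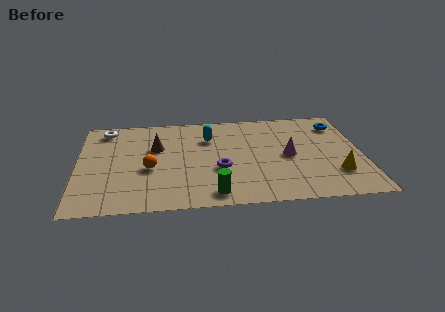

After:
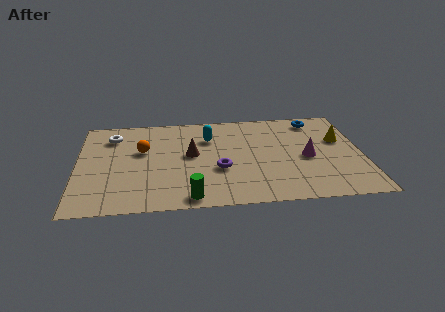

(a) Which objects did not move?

the cyan capsule and the purple torus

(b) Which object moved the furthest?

the yellow cone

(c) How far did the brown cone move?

1.7

The brown cone was near (3.4, 4.9) before and (4.9, 4.2) after, so it travelled √(1.5² + 0.7²) ≈ 1.7 units.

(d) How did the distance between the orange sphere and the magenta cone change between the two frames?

+1.2

Before: roughly 6.0 units apart; after: 7.2. That's 1.2 units further apart.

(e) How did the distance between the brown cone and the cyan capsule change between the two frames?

-0.9

Before: roughly 2.4 units apart; after: 1.5. That's 0.9 units closer together.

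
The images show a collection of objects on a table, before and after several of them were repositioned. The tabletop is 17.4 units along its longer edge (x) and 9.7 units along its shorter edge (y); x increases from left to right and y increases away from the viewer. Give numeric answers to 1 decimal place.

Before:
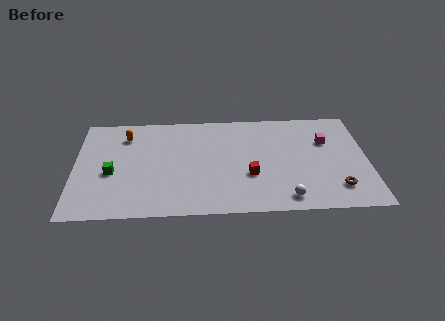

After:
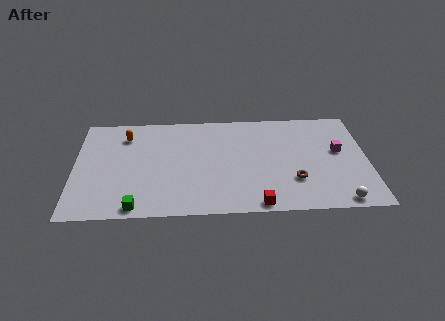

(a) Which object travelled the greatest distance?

the green cube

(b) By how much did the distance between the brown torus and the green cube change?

-3.9

Before: roughly 13.4 units apart; after: 9.5. That's 3.9 units closer together.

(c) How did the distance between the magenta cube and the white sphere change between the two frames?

-1.2

The distance was about 5.8 in the first image and 4.6 in the second, so they moved 1.2 units closer together.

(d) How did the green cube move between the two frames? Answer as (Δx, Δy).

(1.5, -3.2)

The green cube started near (2.2, 4.1) and ended near (3.7, 0.9).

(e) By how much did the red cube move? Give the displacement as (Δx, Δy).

(0.4, -2.7)

The red cube was at about (10.4, 3.5) and moved to about (10.8, 0.8).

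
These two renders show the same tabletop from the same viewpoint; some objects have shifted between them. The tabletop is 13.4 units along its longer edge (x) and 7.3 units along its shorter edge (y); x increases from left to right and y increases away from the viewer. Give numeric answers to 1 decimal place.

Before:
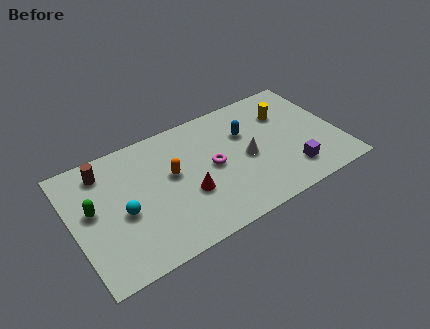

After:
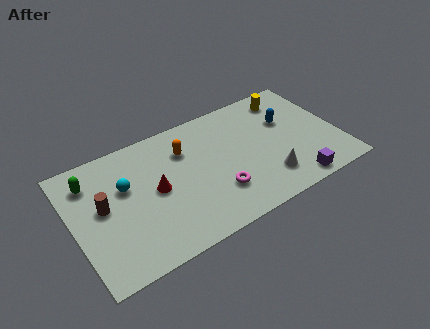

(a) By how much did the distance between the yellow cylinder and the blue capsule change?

-0.7

They were about 2.1 units apart before and 1.4 after — 0.7 units closer together.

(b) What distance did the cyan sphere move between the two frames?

1.4

The cyan sphere moved from about (2.4, 3.2) to (2.7, 4.6), a distance of √(0.3² + 1.4²) ≈ 1.4.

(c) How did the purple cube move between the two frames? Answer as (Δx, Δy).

(0.0, -0.8)

From the two frames, the purple cube sits at roughly (10.7, 1.6) before and (10.7, 0.8) after.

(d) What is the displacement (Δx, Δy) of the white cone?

(0.8, -1.7)

From the two frames, the white cone sits at roughly (8.7, 3.4) before and (9.5, 1.7) after.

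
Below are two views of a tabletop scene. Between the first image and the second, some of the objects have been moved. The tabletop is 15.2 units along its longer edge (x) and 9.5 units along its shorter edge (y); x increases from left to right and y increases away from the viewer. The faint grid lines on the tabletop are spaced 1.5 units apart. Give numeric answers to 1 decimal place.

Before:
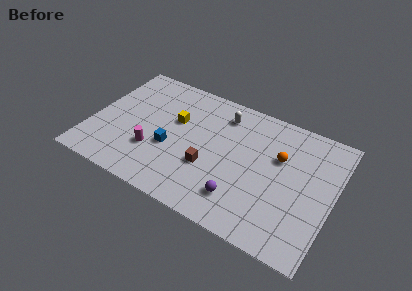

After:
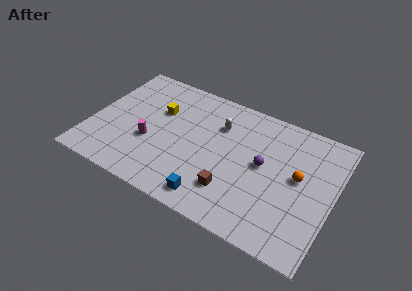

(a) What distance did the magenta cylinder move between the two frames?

0.7

The magenta cylinder moved from about (4.1, 3.0) to (3.8, 3.6), a distance of √(0.3² + 0.6²) ≈ 0.7.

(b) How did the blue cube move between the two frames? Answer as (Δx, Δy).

(3.0, -2.4)

The blue cube started near (5.1, 3.7) and ended near (8.1, 1.3).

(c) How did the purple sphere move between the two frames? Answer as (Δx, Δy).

(1.0, 3.0)

The purple sphere was at about (9.8, 2.1) and moved to about (10.8, 5.1).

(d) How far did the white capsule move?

0.9

The white capsule was near (7.9, 7.7) before and (7.8, 6.8) after, so it travelled √(0.1² + 0.9²) ≈ 0.9 units.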